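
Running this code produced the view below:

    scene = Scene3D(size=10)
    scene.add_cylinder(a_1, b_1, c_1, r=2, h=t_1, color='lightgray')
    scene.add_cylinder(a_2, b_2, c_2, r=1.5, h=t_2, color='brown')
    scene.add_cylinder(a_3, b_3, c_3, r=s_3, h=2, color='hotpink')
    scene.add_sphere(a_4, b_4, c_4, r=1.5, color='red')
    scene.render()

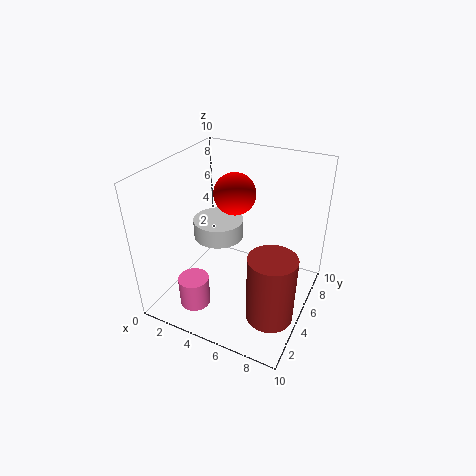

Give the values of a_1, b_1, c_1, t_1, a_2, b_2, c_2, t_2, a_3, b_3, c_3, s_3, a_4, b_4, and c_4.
a_1 = 2, b_1 = 7.5, c_1 = 3, t_1 = 1.5, a_2 = 8.5, b_2 = 2.5, c_2 = 1.5, t_2 = 4.5, a_3 = 3.5, b_3 = 1.5, c_3 = 1.5, s_3 = 1, a_4 = 4, b_4 = 6.5, c_4 = 7.5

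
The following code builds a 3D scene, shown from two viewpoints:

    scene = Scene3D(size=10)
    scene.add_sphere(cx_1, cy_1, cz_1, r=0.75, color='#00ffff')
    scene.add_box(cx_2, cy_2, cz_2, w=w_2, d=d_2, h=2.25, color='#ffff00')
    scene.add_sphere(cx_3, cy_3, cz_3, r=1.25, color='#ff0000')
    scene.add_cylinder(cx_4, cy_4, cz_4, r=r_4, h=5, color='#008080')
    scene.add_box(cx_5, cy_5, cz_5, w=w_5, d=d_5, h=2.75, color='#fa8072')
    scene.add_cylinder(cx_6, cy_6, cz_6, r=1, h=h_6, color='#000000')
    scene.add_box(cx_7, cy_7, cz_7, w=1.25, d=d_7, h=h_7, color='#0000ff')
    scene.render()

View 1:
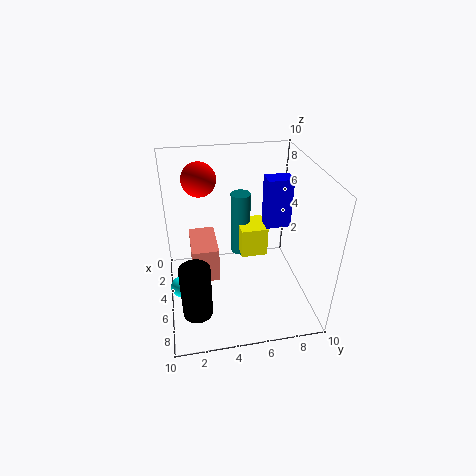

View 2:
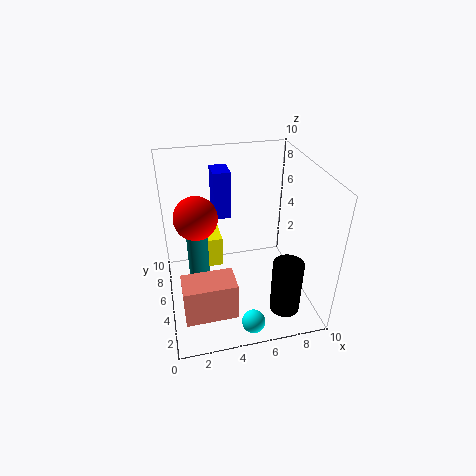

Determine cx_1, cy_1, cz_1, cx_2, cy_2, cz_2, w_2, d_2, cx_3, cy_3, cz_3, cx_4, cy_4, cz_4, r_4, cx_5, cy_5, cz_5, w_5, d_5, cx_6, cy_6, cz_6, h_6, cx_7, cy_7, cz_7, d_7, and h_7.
cx_1 = 5; cy_1 = 0.75; cz_1 = 1.25; cx_2 = 1.75; cy_2 = 5.5; cz_2 = 2.5; w_2 = 2.25; d_2 = 2; cx_3 = 2; cy_3 = 2.75; cz_3 = 8.25; cx_4 = 2.25; cy_4 = 5.75; cz_4 = 2; r_4 = 0.75; cx_5 = 0.75; cy_5 = 1.75; cz_5 = 0.75; w_5 = 3.5; d_5 = 2; cx_6 = 7.5; cy_6 = 1.75; cz_6 = 1; h_6 = 3.75; cx_7 = 3.75; cy_7 = 7; cz_7 = 5.5; d_7 = 1.75; h_7 = 3.5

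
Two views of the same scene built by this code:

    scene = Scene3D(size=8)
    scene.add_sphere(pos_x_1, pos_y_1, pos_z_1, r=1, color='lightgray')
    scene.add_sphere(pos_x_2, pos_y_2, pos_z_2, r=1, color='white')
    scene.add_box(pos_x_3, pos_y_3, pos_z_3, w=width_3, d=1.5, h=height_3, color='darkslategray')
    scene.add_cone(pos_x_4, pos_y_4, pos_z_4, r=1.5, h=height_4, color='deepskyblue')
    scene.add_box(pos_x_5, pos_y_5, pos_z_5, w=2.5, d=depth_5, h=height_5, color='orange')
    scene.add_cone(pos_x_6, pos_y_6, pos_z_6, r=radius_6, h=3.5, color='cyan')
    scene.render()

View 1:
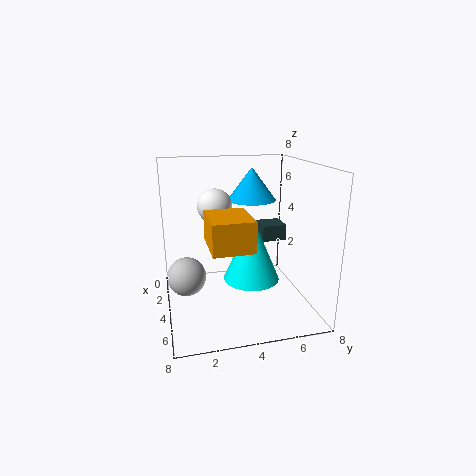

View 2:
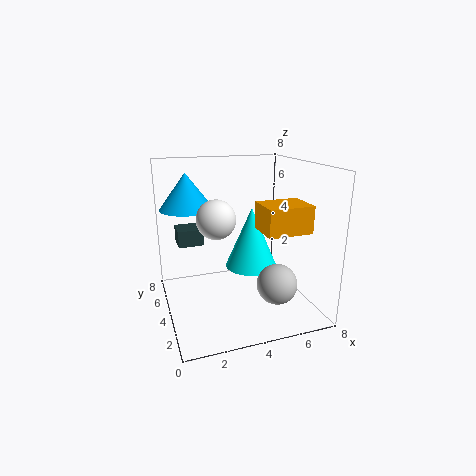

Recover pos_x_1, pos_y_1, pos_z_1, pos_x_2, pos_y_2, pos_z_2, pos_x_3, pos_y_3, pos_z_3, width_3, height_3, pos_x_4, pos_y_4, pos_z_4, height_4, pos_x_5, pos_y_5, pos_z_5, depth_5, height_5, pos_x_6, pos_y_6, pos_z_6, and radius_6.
pos_x_1 = 5; pos_y_1 = 1; pos_z_1 = 2.5; pos_x_2 = 2.5; pos_y_2 = 3; pos_z_2 = 5.5; pos_x_3 = 1; pos_y_3 = 6; pos_z_3 = 3; width_3 = 1.5; height_3 = 1; pos_x_4 = 1.5; pos_y_4 = 5.5; pos_z_4 = 5.5; height_4 = 2; pos_x_5 = 5; pos_y_5 = 2; pos_z_5 = 4.5; depth_5 = 2; height_5 = 1.5; pos_x_6 = 5; pos_y_6 = 4.5; pos_z_6 = 2; radius_6 = 1.5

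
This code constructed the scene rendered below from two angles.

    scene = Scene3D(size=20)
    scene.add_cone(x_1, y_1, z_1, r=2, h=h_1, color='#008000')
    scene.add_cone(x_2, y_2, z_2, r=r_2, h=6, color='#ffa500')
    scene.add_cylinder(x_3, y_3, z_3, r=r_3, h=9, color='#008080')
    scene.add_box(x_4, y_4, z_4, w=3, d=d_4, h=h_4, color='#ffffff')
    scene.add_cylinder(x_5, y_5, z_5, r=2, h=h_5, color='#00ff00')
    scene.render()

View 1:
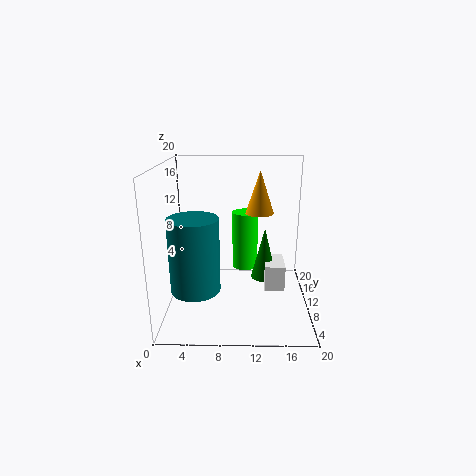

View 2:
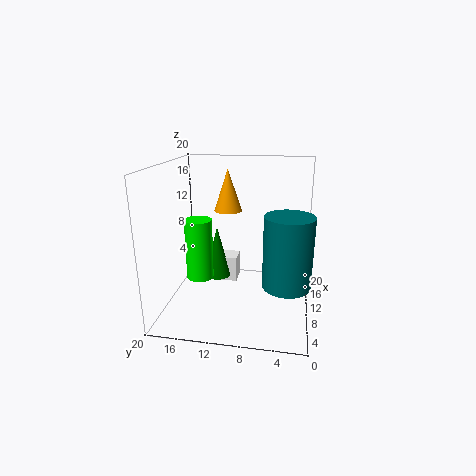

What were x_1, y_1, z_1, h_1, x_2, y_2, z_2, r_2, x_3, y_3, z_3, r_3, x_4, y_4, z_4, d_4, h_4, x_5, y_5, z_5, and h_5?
x_1 = 14, y_1 = 14, z_1 = 2, h_1 = 8, x_2 = 13, y_2 = 12, z_2 = 13, r_2 = 2, x_3 = 5, y_3 = 3, z_3 = 6, r_3 = 3, x_4 = 14, y_4 = 11, z_4 = 1, d_4 = 5, h_4 = 4, x_5 = 11, y_5 = 16, z_5 = 3, h_5 = 9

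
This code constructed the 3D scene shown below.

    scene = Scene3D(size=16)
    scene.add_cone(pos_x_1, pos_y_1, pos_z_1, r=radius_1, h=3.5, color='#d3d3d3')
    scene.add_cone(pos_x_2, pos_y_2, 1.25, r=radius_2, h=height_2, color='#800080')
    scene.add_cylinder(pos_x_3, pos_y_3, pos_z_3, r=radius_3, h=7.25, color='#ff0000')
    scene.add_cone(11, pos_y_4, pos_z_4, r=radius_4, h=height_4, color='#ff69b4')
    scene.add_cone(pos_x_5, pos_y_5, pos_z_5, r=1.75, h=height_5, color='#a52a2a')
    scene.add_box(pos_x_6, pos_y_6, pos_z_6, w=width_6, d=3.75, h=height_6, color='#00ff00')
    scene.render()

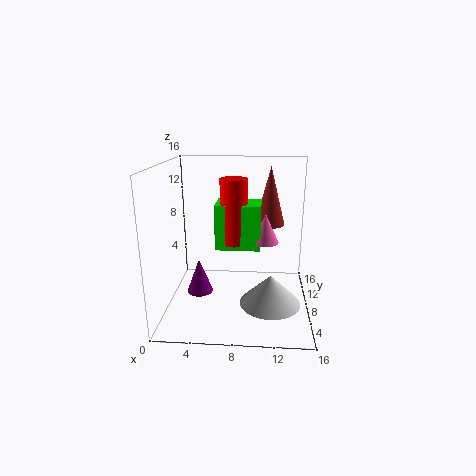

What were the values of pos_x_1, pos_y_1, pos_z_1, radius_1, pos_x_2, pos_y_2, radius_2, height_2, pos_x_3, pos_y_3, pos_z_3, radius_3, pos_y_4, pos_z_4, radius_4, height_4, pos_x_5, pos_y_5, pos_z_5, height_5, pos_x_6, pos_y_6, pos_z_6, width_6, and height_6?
pos_x_1 = 11.75
pos_y_1 = 7.5
pos_z_1 = 0.25
radius_1 = 3.5
pos_x_2 = 3.5
pos_y_2 = 8
radius_2 = 1.5
height_2 = 4
pos_x_3 = 7.5
pos_y_3 = 8.5
pos_z_3 = 7.25
radius_3 = 1.5
pos_y_4 = 8.25
pos_z_4 = 7.5
radius_4 = 1.5
height_4 = 3.25
pos_x_5 = 11.5
pos_y_5 = 11
pos_z_5 = 8.75
height_5 = 6.75
pos_x_6 = 5.5
pos_y_6 = 7.25
pos_z_6 = 6.75
width_6 = 5
height_6 = 5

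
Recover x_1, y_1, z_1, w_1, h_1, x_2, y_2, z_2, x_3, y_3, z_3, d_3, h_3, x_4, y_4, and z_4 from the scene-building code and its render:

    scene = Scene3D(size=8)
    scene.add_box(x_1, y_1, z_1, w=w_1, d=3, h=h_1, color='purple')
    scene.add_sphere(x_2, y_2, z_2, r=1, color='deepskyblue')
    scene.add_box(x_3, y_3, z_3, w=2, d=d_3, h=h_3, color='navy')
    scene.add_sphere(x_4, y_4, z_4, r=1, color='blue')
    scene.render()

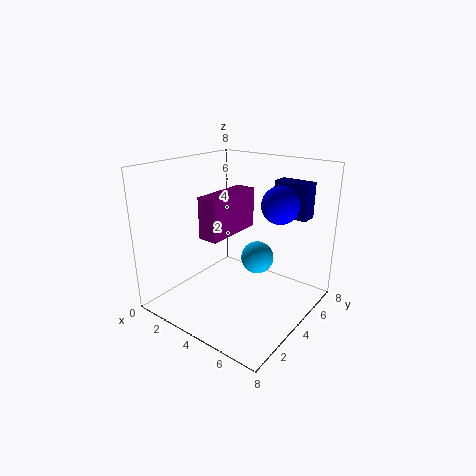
x_1 = 4; y_1 = 1; z_1 = 5; w_1 = 1; h_1 = 2; x_2 = 4; y_2 = 6; z_2 = 2; x_3 = 5; y_3 = 6; z_3 = 5; d_3 = 1; h_3 = 2; x_4 = 6; y_4 = 5; z_4 = 6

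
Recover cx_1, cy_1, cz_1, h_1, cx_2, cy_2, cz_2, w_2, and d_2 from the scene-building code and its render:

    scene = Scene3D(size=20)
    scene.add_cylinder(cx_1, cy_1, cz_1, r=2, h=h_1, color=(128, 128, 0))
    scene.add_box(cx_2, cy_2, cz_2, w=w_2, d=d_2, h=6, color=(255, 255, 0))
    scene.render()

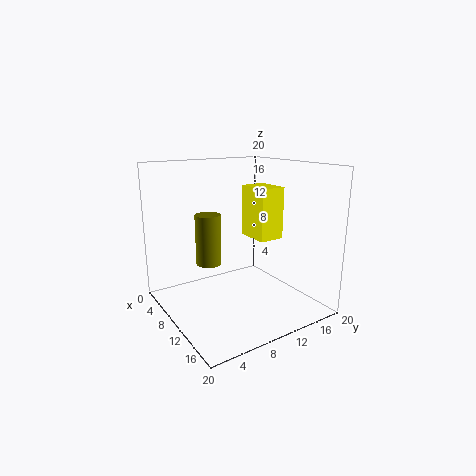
cx_1 = 3
cy_1 = 9
cz_1 = 4
h_1 = 8
cx_2 = 14
cy_2 = 8
cz_2 = 12
w_2 = 4
d_2 = 3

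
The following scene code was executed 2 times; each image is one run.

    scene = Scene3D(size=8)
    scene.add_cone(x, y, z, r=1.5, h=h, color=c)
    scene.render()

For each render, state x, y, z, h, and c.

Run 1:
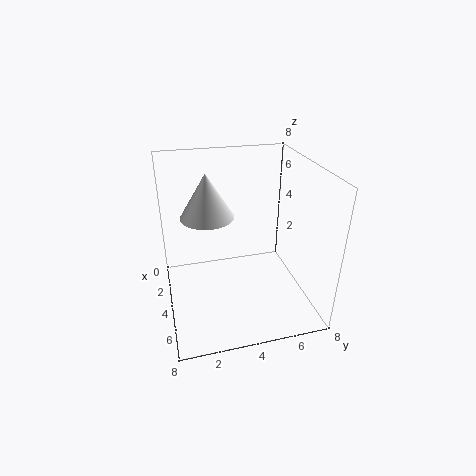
x = 3, y = 2.5, z = 5, h = 2.5, c = 'white'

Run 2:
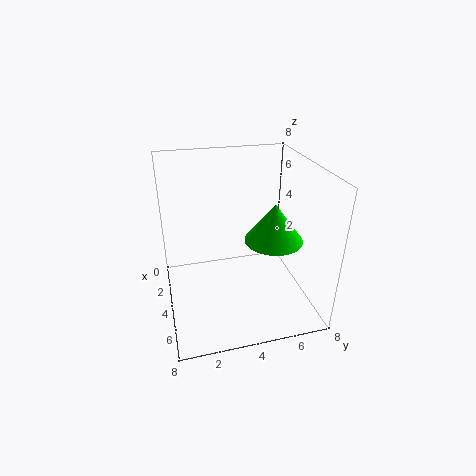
x = 5.5, y = 5.5, z = 4.5, h = 2, c = 'lime'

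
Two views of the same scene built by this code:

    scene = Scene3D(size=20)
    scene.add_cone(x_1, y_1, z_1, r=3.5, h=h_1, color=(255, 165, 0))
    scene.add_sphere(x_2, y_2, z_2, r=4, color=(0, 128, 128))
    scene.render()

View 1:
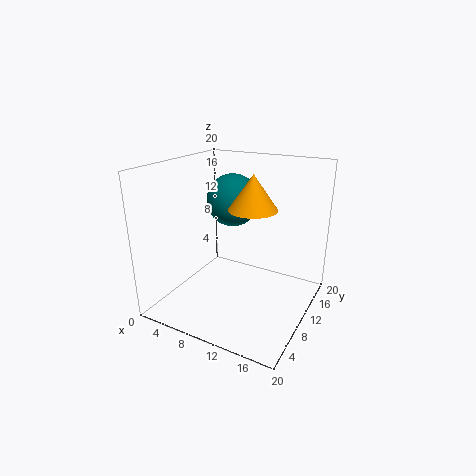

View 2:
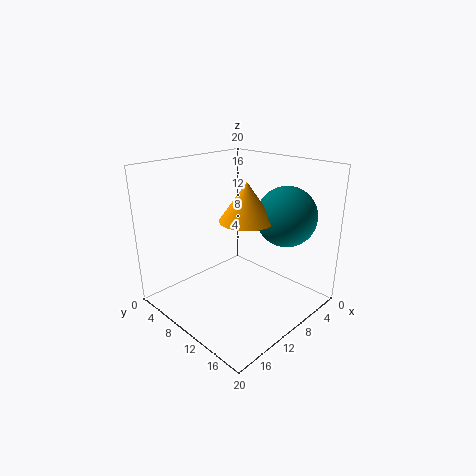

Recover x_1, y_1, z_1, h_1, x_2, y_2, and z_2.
x_1 = 11
y_1 = 12.5
z_1 = 13.5
h_1 = 5
x_2 = 6.25
y_2 = 15.25
z_2 = 13.5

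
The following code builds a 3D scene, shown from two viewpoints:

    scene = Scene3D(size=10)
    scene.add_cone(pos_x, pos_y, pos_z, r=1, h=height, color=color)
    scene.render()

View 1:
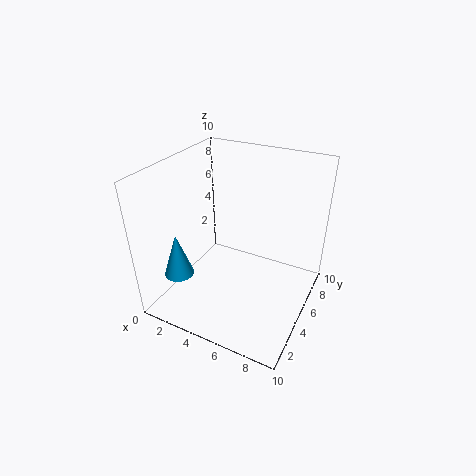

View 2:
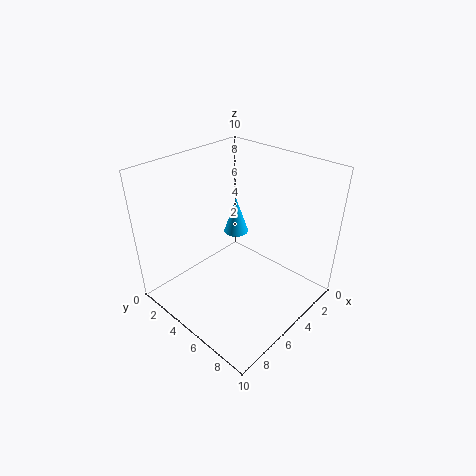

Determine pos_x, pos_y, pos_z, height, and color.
pos_x = 2, pos_y = 2, pos_z = 3, height = 3, color = 'deepskyblue'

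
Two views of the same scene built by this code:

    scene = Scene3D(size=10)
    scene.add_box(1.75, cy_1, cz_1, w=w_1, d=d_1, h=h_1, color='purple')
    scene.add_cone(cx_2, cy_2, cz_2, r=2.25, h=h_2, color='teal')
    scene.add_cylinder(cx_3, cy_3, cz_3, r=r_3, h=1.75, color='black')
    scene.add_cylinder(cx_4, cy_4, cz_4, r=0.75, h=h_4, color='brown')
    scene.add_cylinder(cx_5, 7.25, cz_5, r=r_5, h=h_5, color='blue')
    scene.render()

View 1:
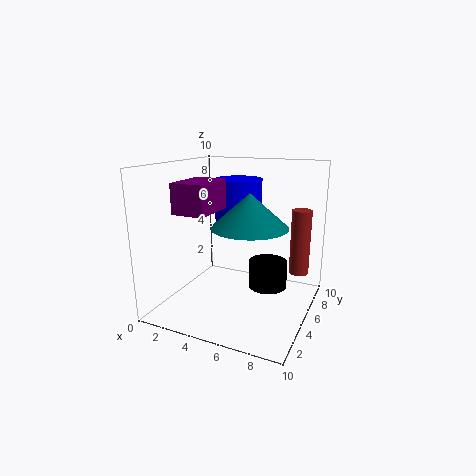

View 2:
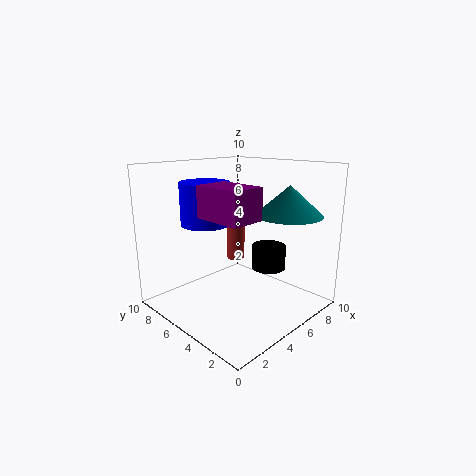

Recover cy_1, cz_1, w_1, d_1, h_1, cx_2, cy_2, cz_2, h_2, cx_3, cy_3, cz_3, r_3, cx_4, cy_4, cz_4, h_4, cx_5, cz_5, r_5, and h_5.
cy_1 = 2, cz_1 = 7, w_1 = 2.25, d_1 = 3.25, h_1 = 2, cx_2 = 7, cy_2 = 2.25, cz_2 = 6.75, h_2 = 2, cx_3 = 7.5, cy_3 = 4.25, cz_3 = 2.25, r_3 = 1.25, cx_4 = 8.5, cy_4 = 8.75, cz_4 = 1.5, h_4 = 5, cx_5 = 4, cz_5 = 5.75, r_5 = 1.75, h_5 = 3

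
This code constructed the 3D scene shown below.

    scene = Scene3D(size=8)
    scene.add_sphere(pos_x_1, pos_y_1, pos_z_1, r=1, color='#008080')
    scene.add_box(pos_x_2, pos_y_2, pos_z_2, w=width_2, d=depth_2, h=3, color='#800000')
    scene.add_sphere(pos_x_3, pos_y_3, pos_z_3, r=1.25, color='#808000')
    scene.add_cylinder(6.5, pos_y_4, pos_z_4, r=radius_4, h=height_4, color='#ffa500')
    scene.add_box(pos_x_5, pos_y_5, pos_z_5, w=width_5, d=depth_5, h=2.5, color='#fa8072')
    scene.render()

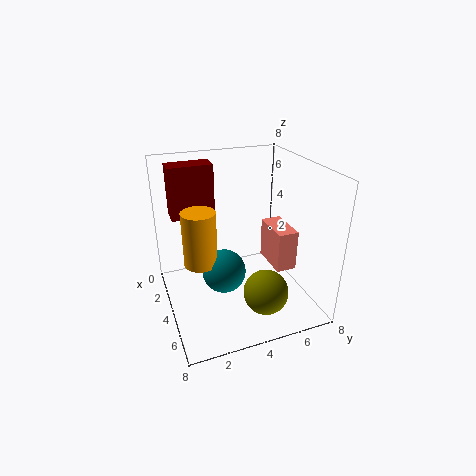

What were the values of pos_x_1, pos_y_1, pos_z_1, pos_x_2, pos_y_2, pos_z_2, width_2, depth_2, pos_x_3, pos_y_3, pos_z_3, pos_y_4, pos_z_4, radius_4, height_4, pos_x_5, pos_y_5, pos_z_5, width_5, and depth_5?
pos_x_1 = 6.75
pos_y_1 = 2.25
pos_z_1 = 4
pos_x_2 = 1
pos_y_2 = 0.75
pos_z_2 = 4.75
width_2 = 1.25
depth_2 = 2.5
pos_x_3 = 5.75
pos_y_3 = 5
pos_z_3 = 1.25
pos_y_4 = 1.25
pos_z_4 = 4.5
radius_4 = 0.75
height_4 = 2.5
pos_x_5 = 1.75
pos_y_5 = 6.5
pos_z_5 = 1.25
width_5 = 2.5
depth_5 = 1.25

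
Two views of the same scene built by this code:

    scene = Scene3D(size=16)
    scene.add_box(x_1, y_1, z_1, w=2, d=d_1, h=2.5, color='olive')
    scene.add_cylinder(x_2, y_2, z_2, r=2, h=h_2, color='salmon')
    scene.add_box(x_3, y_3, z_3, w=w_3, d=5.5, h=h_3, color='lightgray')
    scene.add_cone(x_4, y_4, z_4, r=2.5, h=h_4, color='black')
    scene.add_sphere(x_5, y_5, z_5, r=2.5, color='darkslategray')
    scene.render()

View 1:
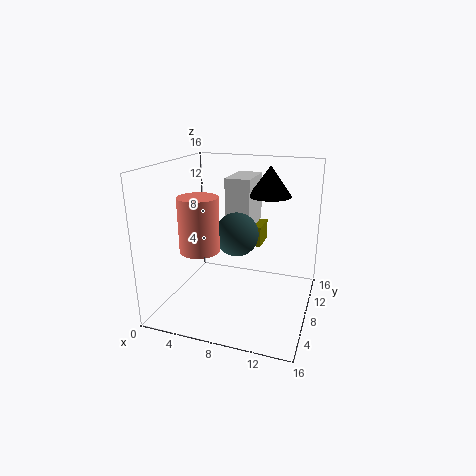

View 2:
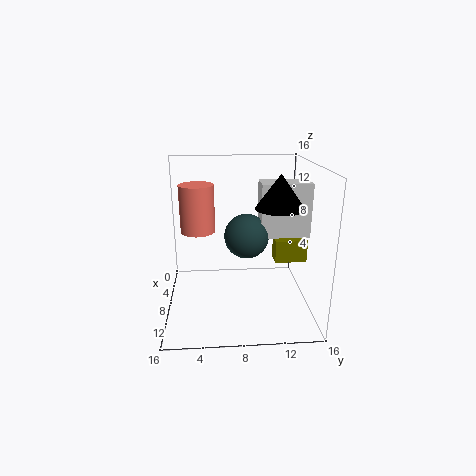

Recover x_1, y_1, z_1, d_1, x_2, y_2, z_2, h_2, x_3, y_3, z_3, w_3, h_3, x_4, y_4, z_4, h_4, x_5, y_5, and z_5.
x_1 = 7.5; y_1 = 12; z_1 = 5.5; d_1 = 3.5; x_2 = 5.5; y_2 = 3.5; z_2 = 8; h_2 = 5.5; x_3 = 5.5; y_3 = 10.5; z_3 = 8; w_3 = 3; h_3 = 6; x_4 = 10.5; y_4 = 12; z_4 = 12; h_4 = 3.5; x_5 = 7.5; y_5 = 9; z_5 = 8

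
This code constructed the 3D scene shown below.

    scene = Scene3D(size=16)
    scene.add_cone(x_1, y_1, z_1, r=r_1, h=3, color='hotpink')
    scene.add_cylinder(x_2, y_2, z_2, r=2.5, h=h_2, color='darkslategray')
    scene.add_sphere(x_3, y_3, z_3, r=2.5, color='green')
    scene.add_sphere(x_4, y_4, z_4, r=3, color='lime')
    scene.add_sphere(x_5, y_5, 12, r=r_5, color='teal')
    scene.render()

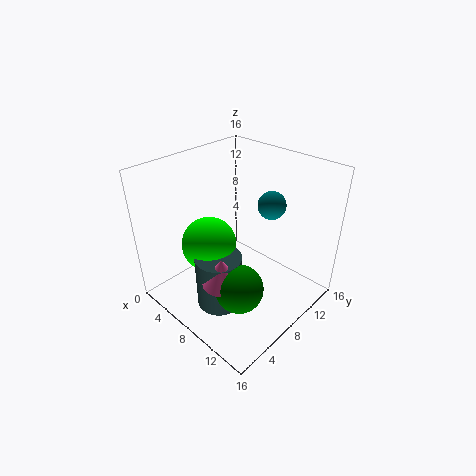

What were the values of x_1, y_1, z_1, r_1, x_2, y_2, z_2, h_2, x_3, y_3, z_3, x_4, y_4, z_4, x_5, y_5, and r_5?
x_1 = 10; y_1 = 3.5; z_1 = 5.5; r_1 = 2; x_2 = 8.5; y_2 = 4.5; z_2 = 1.5; h_2 = 6; x_3 = 11.5; y_3 = 4.5; z_3 = 5; x_4 = 6; y_4 = 5.5; z_4 = 7.5; x_5 = 10.5; y_5 = 10.5; r_5 = 1.5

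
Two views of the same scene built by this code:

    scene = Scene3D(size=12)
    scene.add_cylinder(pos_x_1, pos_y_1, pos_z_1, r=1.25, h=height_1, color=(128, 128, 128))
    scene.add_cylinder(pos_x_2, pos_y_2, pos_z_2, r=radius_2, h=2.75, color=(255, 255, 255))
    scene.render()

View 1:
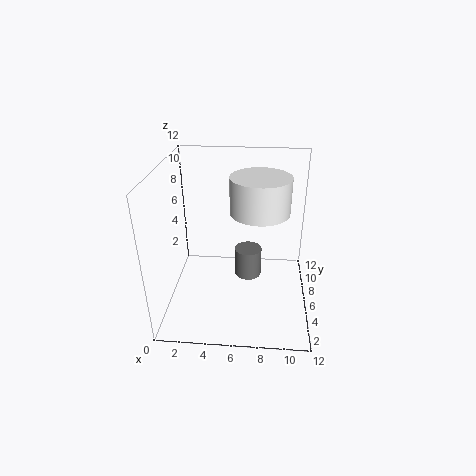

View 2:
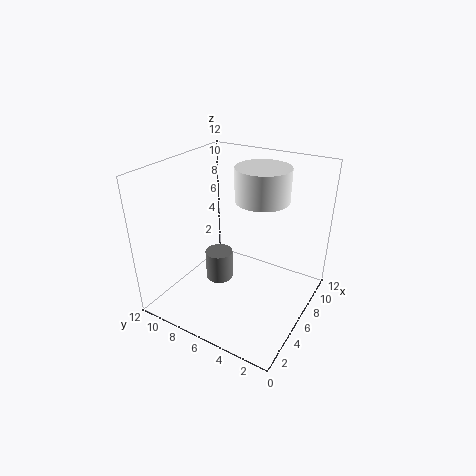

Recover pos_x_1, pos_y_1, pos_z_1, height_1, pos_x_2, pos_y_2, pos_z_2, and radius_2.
pos_x_1 = 6.75; pos_y_1 = 8.5; pos_z_1 = 0.75; height_1 = 2.75; pos_x_2 = 7.75; pos_y_2 = 4.75; pos_z_2 = 9; radius_2 = 2.25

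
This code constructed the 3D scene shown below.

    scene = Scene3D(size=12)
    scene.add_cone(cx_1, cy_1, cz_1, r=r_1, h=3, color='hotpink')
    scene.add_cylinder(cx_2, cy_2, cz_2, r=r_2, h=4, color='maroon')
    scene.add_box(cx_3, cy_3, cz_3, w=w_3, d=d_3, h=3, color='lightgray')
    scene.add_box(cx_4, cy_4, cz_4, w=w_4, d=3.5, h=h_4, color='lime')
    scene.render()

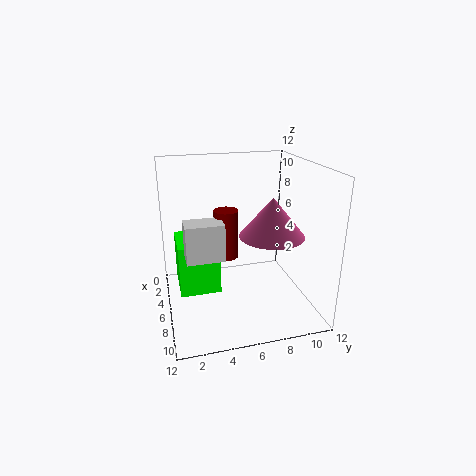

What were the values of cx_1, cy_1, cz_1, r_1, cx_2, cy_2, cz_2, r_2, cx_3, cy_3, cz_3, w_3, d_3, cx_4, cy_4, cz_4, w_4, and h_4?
cx_1 = 8.5, cy_1 = 8, cz_1 = 7, r_1 = 2.5, cx_2 = 6, cy_2 = 5, cz_2 = 4.5, r_2 = 1, cx_3 = 6, cy_3 = 1.5, cz_3 = 5, w_3 = 2, d_3 = 3, cx_4 = 2, cy_4 = 1, cz_4 = 1, w_4 = 4, h_4 = 4.5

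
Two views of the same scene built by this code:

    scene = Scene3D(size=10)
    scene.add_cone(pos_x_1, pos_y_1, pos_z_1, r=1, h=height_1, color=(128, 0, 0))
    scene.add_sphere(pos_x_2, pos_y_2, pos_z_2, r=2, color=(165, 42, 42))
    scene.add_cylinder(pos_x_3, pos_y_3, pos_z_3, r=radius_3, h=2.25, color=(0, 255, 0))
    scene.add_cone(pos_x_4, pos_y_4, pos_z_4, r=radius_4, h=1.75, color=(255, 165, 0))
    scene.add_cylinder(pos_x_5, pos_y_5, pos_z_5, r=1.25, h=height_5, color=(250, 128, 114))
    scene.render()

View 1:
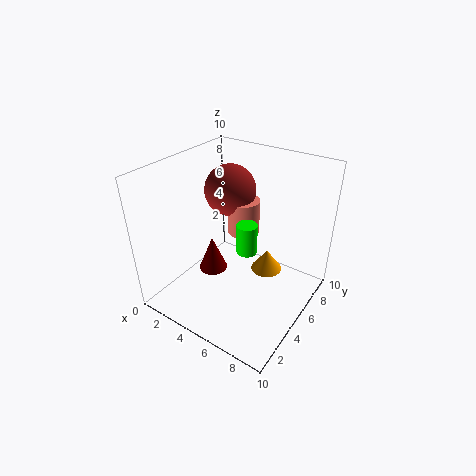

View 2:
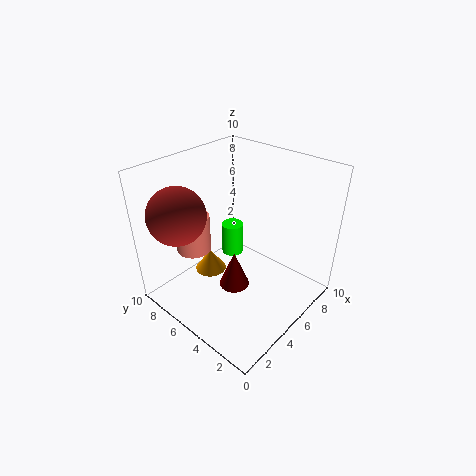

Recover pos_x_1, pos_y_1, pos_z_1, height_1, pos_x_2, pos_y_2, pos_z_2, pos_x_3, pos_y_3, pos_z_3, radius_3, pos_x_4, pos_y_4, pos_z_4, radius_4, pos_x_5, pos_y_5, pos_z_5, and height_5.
pos_x_1 = 3.5, pos_y_1 = 4, pos_z_1 = 2.5, height_1 = 2.5, pos_x_2 = 2.25, pos_y_2 = 8, pos_z_2 = 6.75, pos_x_3 = 5.25, pos_y_3 = 5.75, pos_z_3 = 3.5, radius_3 = 0.75, pos_x_4 = 5.5, pos_y_4 = 8.5, pos_z_4 = 0.25, radius_4 = 1.25, pos_x_5 = 3.5, pos_y_5 = 8, pos_z_5 = 3.5, height_5 = 2.75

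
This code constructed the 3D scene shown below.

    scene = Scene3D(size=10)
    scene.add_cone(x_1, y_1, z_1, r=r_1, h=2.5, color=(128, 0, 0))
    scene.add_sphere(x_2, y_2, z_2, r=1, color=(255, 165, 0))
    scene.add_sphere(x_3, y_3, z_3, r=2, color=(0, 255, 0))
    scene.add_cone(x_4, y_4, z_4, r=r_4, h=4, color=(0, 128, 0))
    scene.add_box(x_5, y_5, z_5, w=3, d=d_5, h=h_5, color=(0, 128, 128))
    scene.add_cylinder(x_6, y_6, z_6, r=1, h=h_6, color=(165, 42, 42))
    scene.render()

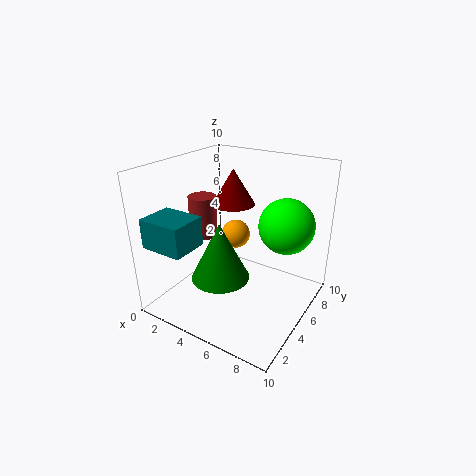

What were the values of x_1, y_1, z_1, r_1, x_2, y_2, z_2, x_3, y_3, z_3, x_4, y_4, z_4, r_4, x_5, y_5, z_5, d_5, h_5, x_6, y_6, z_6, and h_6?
x_1 = 4; y_1 = 6; z_1 = 7; r_1 = 1.5; x_2 = 4.5; y_2 = 5.5; z_2 = 5; x_3 = 7.5; y_3 = 7.5; z_3 = 5.5; x_4 = 4.5; y_4 = 3.5; z_4 = 2.5; r_4 = 2; x_5 = 0.5; y_5 = 0.5; z_5 = 5; d_5 = 2.5; h_5 = 2; x_6 = 2; y_6 = 5; z_6 = 4.5; h_6 = 3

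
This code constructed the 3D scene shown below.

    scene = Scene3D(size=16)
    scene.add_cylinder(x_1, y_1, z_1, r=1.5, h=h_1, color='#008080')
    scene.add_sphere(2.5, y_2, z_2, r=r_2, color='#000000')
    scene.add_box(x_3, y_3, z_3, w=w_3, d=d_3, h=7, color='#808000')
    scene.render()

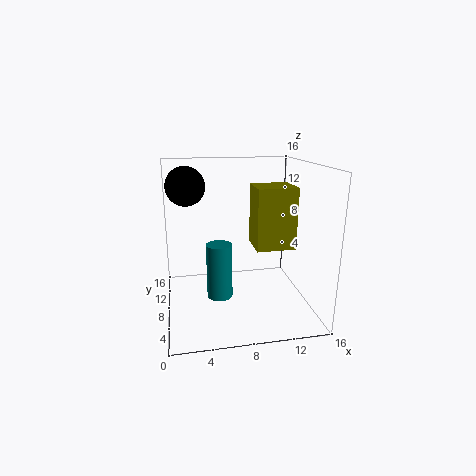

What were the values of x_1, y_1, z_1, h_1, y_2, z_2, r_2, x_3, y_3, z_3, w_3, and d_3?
x_1 = 6, y_1 = 9, z_1 = 0.5, h_1 = 6.5, y_2 = 7.5, z_2 = 14, r_2 = 2, x_3 = 10, y_3 = 7, z_3 = 6.5, w_3 = 4.5, d_3 = 4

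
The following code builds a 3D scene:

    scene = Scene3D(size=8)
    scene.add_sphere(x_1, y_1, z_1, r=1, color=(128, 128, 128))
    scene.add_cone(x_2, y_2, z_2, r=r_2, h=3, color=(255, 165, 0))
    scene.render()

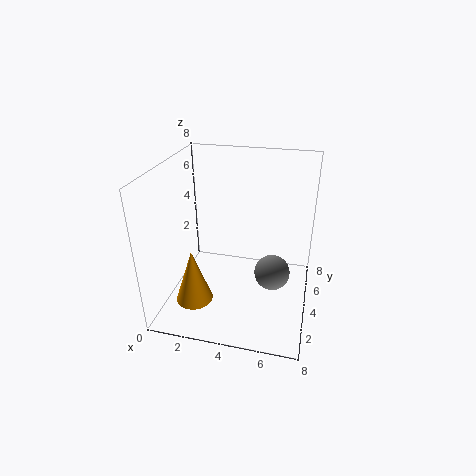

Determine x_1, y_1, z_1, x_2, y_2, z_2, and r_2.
x_1 = 6; y_1 = 4; z_1 = 2; x_2 = 2; y_2 = 2; z_2 = 1; r_2 = 1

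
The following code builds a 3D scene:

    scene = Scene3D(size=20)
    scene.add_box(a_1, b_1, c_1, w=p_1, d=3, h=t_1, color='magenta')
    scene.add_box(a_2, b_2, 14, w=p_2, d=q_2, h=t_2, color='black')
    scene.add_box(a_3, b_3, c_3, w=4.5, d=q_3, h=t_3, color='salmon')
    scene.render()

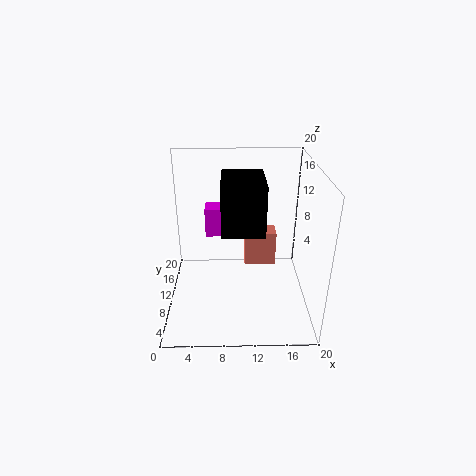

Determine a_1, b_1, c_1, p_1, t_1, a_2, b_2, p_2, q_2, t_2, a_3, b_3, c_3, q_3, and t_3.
a_1 = 5.5
b_1 = 10.5
c_1 = 10
p_1 = 2.5
t_1 = 4
a_2 = 8
b_2 = 2.5
p_2 = 5
q_2 = 6.5
t_2 = 6
a_3 = 11
b_3 = 11
c_3 = 5
q_3 = 3
t_3 = 5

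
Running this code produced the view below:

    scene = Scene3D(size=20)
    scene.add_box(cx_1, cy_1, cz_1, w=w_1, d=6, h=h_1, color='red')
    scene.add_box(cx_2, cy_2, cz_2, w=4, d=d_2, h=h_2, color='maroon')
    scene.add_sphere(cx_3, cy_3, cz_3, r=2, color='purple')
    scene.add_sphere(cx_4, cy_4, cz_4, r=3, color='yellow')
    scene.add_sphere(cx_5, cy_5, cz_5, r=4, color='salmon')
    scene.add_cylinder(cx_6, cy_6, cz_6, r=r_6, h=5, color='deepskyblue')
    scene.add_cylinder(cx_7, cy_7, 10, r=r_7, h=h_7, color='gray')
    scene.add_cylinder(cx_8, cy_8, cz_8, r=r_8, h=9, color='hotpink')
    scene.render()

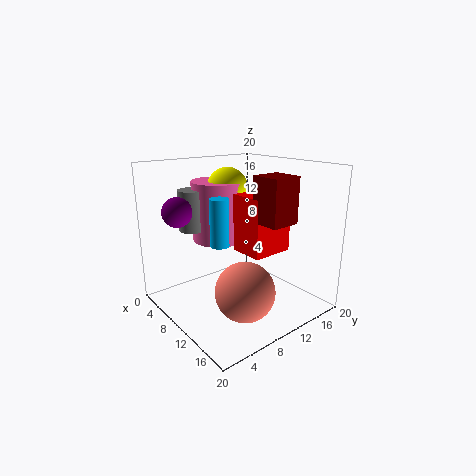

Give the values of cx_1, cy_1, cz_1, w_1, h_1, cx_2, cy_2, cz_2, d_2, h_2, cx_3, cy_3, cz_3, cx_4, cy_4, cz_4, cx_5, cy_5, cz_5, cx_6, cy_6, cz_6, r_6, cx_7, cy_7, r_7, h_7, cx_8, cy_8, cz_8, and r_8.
cx_1 = 9; cy_1 = 10; cz_1 = 8; w_1 = 5; h_1 = 8; cx_2 = 13; cy_2 = 10; cz_2 = 13; d_2 = 4; h_2 = 6; cx_3 = 6; cy_3 = 3; cz_3 = 14; cx_4 = 5; cy_4 = 12; cz_4 = 16; cx_5 = 14; cy_5 = 8; cz_5 = 4; cx_6 = 17; cy_6 = 2; cz_6 = 13; r_6 = 1; cx_7 = 3; cy_7 = 7; r_7 = 2; h_7 = 6; cx_8 = 4; cy_8 = 11; cz_8 = 8; r_8 = 4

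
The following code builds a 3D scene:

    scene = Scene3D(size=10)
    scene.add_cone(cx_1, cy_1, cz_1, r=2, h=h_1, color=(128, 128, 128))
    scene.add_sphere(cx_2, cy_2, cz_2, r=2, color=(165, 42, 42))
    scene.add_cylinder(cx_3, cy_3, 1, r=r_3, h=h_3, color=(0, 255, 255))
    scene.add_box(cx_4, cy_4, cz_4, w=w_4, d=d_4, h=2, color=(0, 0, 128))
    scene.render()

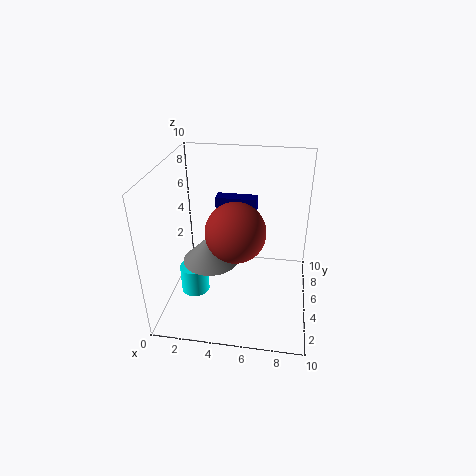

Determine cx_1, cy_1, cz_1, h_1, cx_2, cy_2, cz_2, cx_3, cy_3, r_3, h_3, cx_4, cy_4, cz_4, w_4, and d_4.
cx_1 = 3; cy_1 = 5; cz_1 = 3; h_1 = 2; cx_2 = 5; cy_2 = 4; cz_2 = 6; cx_3 = 2; cy_3 = 4; r_3 = 1; h_3 = 2; cx_4 = 3; cy_4 = 7; cz_4 = 5; w_4 = 3; d_4 = 1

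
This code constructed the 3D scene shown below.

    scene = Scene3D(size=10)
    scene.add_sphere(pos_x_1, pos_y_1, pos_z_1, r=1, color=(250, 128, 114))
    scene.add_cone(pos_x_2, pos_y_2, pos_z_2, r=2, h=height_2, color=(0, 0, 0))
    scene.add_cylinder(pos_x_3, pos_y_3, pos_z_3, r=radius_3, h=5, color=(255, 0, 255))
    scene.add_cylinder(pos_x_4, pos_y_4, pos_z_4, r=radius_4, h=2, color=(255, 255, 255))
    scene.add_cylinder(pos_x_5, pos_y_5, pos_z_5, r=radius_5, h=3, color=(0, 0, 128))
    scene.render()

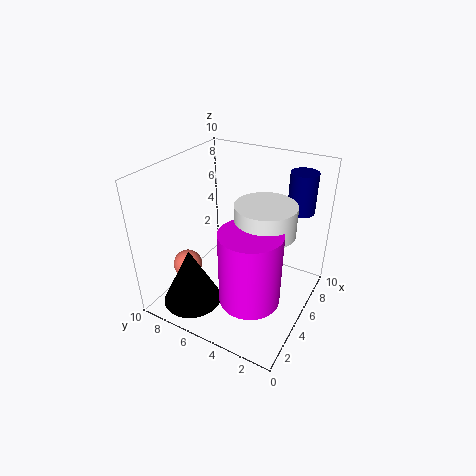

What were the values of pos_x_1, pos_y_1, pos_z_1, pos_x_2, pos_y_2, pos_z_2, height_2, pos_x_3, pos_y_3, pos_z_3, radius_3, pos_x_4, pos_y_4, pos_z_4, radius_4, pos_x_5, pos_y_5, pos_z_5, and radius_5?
pos_x_1 = 3, pos_y_1 = 8, pos_z_1 = 3, pos_x_2 = 2, pos_y_2 = 7, pos_z_2 = 1, height_2 = 4, pos_x_3 = 3, pos_y_3 = 3, pos_z_3 = 2, radius_3 = 2, pos_x_4 = 5, pos_y_4 = 3, pos_z_4 = 6, radius_4 = 2, pos_x_5 = 9, pos_y_5 = 2, pos_z_5 = 6, radius_5 = 1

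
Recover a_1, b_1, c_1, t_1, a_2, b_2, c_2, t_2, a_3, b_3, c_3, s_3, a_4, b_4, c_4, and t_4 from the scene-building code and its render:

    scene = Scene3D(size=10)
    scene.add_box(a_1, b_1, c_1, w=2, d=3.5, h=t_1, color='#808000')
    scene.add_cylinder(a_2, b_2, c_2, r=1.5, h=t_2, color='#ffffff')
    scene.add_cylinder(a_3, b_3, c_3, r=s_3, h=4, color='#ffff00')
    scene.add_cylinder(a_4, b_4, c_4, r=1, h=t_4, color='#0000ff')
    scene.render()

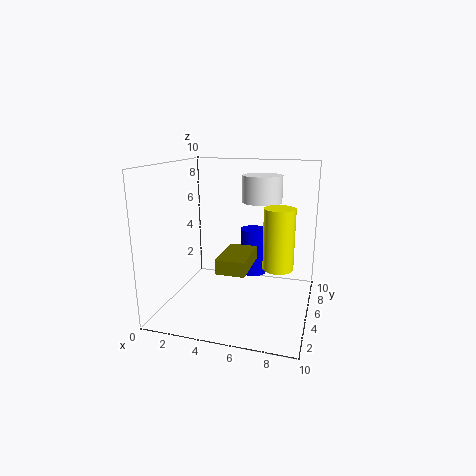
a_1 = 4, b_1 = 3, c_1 = 3, t_1 = 1, a_2 = 6, b_2 = 8, c_2 = 7, t_2 = 2, a_3 = 8, b_3 = 4, c_3 = 3.5, s_3 = 1, a_4 = 5.5, b_4 = 7.5, c_4 = 1.5, t_4 = 3.5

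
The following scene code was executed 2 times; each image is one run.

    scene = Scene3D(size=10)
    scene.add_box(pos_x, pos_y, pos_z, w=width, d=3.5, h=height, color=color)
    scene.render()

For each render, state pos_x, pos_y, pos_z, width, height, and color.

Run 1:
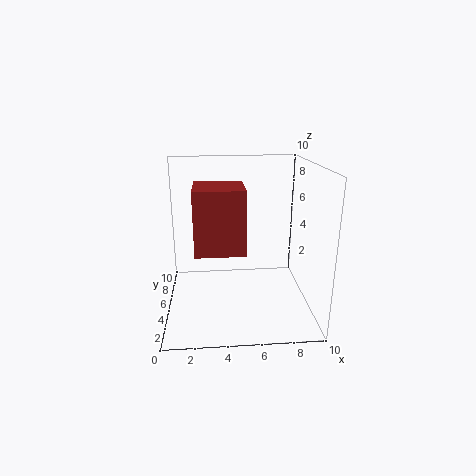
pos_x = 2
pos_y = 4
pos_z = 4
width = 3.5
height = 4.5
color = 'brown'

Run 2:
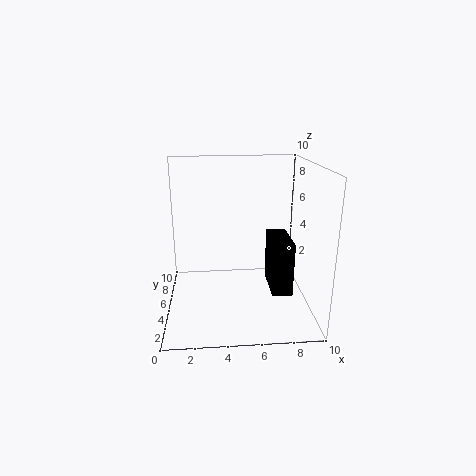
pos_x = 7.5
pos_y = 4.5
pos_z = 0.5
width = 1.5
height = 4
color = 'black'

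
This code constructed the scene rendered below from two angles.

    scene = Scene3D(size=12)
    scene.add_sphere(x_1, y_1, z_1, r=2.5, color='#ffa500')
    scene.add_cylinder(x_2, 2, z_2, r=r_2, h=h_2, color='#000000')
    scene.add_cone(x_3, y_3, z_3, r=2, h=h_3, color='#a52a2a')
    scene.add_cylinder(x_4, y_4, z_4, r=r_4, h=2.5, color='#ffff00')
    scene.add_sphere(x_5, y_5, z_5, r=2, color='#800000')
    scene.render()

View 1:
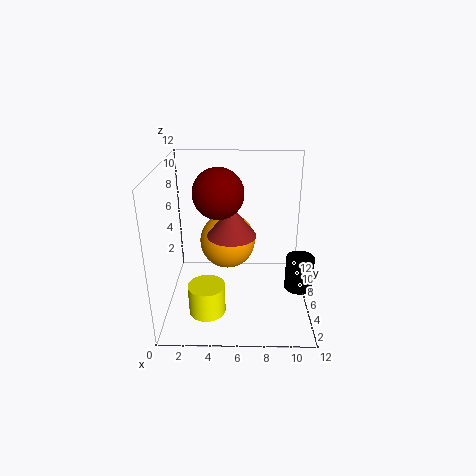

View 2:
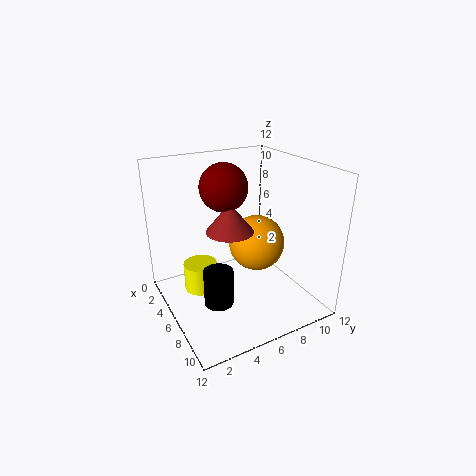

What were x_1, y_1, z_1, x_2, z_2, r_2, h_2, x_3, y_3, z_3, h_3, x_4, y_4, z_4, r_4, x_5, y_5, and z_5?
x_1 = 5, y_1 = 8.5, z_1 = 4.5, x_2 = 10.5, z_2 = 4, r_2 = 1, h_2 = 2.5, x_3 = 5.5, y_3 = 5.5, z_3 = 6.5, h_3 = 2.5, x_4 = 3.5, y_4 = 3.5, z_4 = 0.5, r_4 = 1.5, x_5 = 4.5, y_5 = 5.5, z_5 = 10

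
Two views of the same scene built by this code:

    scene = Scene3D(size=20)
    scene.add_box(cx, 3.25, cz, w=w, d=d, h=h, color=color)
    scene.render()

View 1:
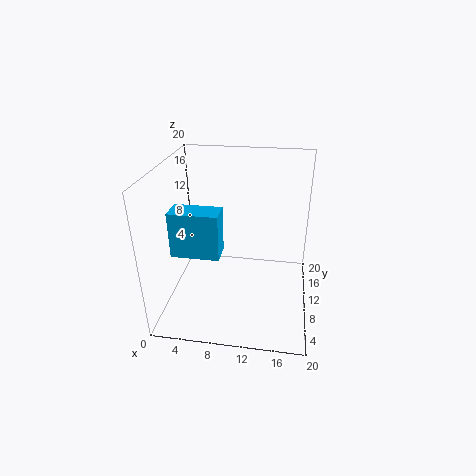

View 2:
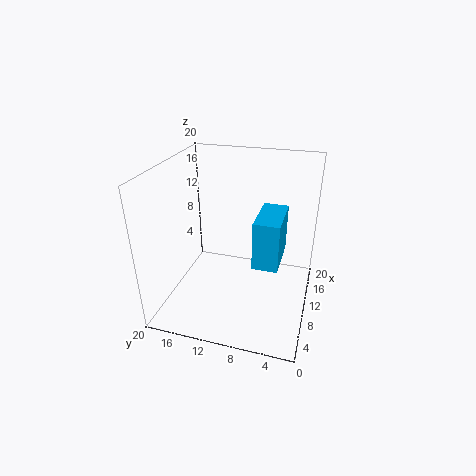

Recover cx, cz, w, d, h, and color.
cx = 2.75
cz = 10.5
w = 6
d = 3
h = 5.75
color = 'deepskyblue'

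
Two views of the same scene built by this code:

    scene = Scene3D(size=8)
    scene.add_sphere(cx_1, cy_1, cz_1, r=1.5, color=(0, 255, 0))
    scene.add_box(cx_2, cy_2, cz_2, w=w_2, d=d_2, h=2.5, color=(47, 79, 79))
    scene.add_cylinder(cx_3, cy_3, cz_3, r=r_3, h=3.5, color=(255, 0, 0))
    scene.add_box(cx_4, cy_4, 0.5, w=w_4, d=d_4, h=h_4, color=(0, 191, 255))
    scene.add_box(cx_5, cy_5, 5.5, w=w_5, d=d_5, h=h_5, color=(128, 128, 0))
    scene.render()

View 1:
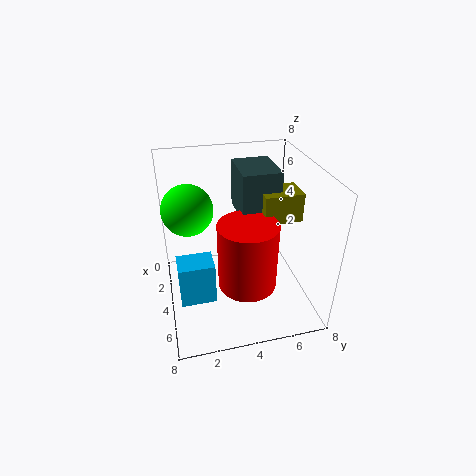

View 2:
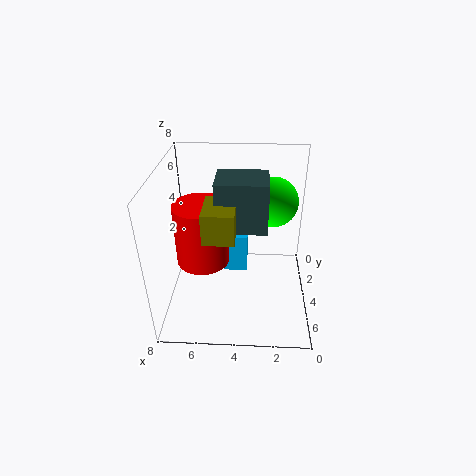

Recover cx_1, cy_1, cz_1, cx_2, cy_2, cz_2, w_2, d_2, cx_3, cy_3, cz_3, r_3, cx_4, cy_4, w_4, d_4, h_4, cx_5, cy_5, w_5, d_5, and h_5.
cx_1 = 2; cy_1 = 1.5; cz_1 = 5; cx_2 = 2.5; cy_2 = 4; cz_2 = 5.5; w_2 = 2.5; d_2 = 2; cx_3 = 6; cy_3 = 4; cz_3 = 2.5; r_3 = 1.5; cx_4 = 3.5; cy_4 = 0.5; w_4 = 1.5; d_4 = 2; h_4 = 2.5; cx_5 = 4; cy_5 = 5; w_5 = 1.5; d_5 = 2; h_5 = 1.5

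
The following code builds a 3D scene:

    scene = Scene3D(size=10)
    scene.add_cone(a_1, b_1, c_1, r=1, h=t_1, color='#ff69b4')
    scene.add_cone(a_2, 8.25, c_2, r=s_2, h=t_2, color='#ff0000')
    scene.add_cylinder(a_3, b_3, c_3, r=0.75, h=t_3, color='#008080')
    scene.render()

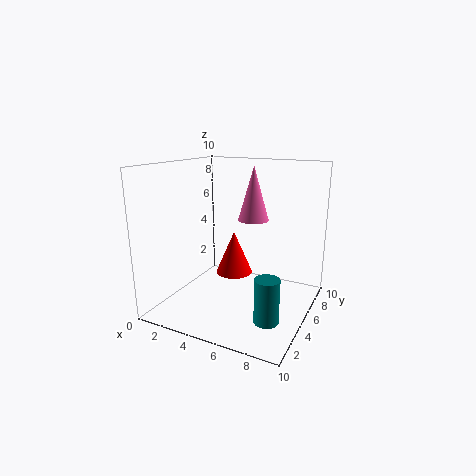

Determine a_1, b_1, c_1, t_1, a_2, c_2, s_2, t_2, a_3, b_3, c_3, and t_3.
a_1 = 6.25, b_1 = 4.75, c_1 = 6.5, t_1 = 3.5, a_2 = 3, c_2 = 0.75, s_2 = 1.5, t_2 = 3.5, a_3 = 8.5, b_3 = 1.75, c_3 = 1.25, t_3 = 2.75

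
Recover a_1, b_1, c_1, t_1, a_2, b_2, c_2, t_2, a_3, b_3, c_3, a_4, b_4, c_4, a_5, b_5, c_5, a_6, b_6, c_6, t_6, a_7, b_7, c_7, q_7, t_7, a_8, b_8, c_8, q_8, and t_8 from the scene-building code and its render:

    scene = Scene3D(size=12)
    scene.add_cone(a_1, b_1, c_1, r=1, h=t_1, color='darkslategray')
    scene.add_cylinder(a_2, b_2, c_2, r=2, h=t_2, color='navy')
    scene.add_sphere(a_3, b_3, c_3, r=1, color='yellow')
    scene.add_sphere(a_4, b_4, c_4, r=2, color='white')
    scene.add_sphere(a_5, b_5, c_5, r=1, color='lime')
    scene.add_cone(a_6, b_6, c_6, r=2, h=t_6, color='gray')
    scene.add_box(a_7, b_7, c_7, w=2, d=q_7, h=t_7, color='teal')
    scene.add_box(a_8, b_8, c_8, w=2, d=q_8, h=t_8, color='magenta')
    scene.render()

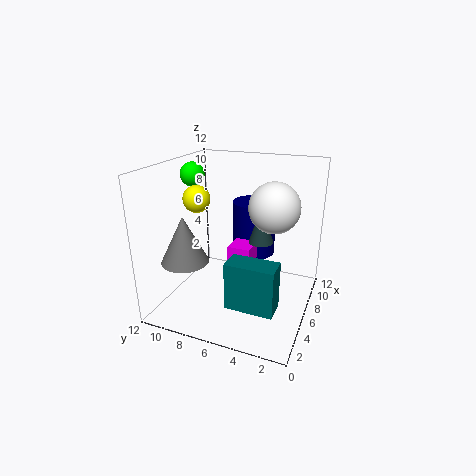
a_1 = 6; b_1 = 4; c_1 = 6; t_1 = 3; a_2 = 10; b_2 = 6; c_2 = 3; t_2 = 5; a_3 = 3; b_3 = 8; c_3 = 10; a_4 = 6; b_4 = 3; c_4 = 9; a_5 = 6; b_5 = 10; c_5 = 11; a_6 = 4; b_6 = 10; c_6 = 4; t_6 = 4; a_7 = 3; b_7 = 2; c_7 = 1; q_7 = 4; t_7 = 4; a_8 = 6; b_8 = 5; c_8 = 2; q_8 = 2; t_8 = 3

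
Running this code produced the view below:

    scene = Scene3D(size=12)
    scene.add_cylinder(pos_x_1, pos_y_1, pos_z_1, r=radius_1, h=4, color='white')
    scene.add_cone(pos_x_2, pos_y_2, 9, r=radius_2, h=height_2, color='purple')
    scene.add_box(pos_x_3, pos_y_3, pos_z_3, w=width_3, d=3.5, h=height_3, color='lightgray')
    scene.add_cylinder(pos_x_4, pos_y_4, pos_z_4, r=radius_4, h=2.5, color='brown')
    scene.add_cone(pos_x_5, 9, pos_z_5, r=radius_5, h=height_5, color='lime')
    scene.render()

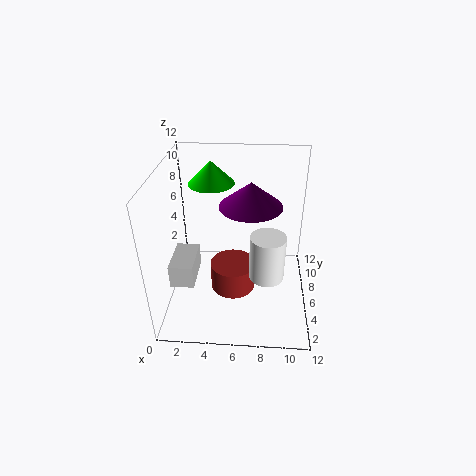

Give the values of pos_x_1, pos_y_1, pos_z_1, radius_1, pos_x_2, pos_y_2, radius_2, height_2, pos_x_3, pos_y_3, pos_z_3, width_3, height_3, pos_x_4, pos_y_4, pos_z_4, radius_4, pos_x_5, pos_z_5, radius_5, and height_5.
pos_x_1 = 8.5
pos_y_1 = 5.5
pos_z_1 = 2.5
radius_1 = 1.5
pos_x_2 = 7
pos_y_2 = 6
radius_2 = 2.5
height_2 = 2
pos_x_3 = 0.5
pos_y_3 = 3.5
pos_z_3 = 2.5
width_3 = 2
height_3 = 2
pos_x_4 = 5.5
pos_y_4 = 6.5
pos_z_4 = 0.5
radius_4 = 2
pos_x_5 = 3.5
pos_z_5 = 9.5
radius_5 = 2
height_5 = 2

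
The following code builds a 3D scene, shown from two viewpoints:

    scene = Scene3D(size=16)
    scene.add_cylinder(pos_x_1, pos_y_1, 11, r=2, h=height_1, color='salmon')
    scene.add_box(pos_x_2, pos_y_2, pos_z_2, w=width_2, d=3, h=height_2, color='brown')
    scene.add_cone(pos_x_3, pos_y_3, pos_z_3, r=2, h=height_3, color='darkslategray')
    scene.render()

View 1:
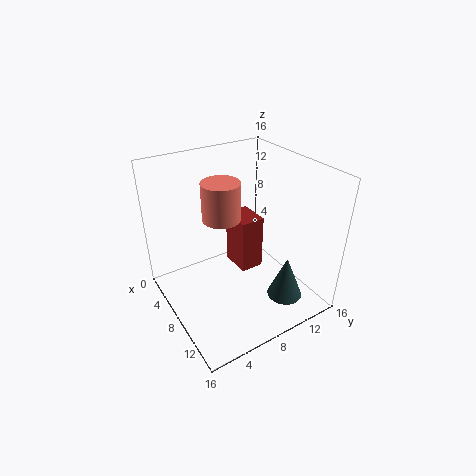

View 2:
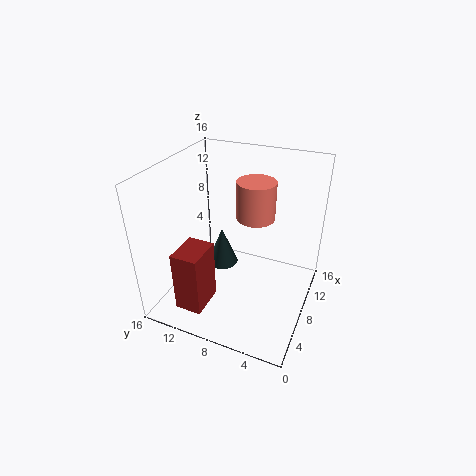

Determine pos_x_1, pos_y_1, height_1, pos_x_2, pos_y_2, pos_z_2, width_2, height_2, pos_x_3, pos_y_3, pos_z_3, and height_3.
pos_x_1 = 8
pos_y_1 = 6
height_1 = 4
pos_x_2 = 2
pos_y_2 = 10
pos_z_2 = 1
width_2 = 4
height_2 = 7
pos_x_3 = 12
pos_y_3 = 12
pos_z_3 = 1
height_3 = 5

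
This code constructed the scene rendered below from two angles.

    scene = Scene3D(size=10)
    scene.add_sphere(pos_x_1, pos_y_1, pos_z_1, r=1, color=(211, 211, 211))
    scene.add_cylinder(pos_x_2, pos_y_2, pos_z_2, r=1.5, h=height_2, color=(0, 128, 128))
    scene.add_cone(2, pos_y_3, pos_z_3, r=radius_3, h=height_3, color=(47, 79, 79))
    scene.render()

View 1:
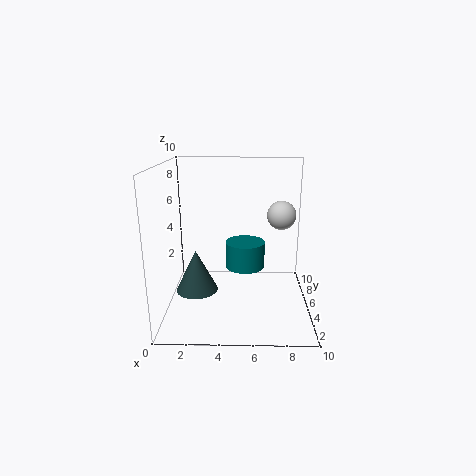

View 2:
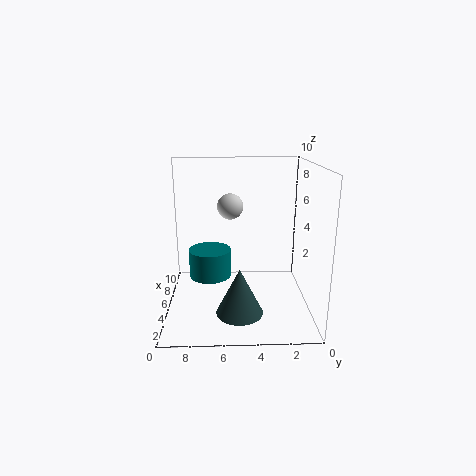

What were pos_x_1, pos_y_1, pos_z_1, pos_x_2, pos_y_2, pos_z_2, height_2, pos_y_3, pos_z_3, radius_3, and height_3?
pos_x_1 = 8; pos_y_1 = 5.5; pos_z_1 = 6.5; pos_x_2 = 5.5; pos_y_2 = 7; pos_z_2 = 2; height_2 = 2; pos_y_3 = 5; pos_z_3 = 1; radius_3 = 1.5; height_3 = 3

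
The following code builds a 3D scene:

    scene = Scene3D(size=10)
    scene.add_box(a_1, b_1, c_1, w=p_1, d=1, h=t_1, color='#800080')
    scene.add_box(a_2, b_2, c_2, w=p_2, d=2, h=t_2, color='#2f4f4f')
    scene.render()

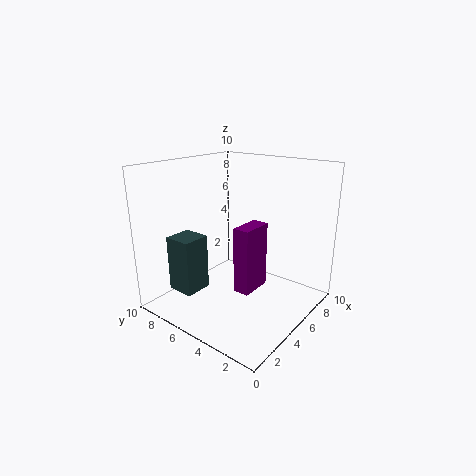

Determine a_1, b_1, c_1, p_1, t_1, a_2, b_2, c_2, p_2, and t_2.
a_1 = 2, b_1 = 2, c_1 = 3, p_1 = 2, t_1 = 4, a_2 = 2, b_2 = 7, c_2 = 1, p_2 = 2, t_2 = 4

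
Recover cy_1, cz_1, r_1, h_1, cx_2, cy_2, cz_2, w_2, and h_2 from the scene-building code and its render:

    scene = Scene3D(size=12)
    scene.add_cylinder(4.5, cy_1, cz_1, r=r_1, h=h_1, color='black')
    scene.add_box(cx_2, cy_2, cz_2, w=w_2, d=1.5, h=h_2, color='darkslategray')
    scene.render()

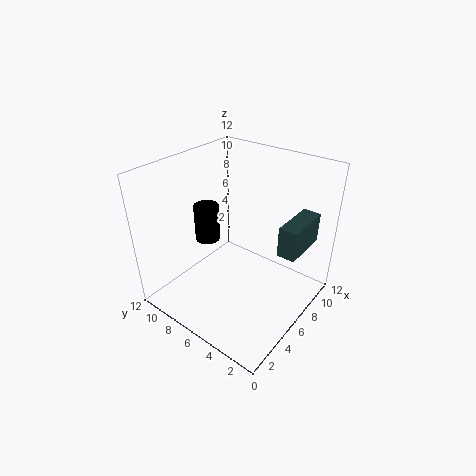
cy_1 = 8
cz_1 = 6
r_1 = 1
h_1 = 3
cx_2 = 6.5
cy_2 = 1
cz_2 = 5.5
w_2 = 4
h_2 = 2.5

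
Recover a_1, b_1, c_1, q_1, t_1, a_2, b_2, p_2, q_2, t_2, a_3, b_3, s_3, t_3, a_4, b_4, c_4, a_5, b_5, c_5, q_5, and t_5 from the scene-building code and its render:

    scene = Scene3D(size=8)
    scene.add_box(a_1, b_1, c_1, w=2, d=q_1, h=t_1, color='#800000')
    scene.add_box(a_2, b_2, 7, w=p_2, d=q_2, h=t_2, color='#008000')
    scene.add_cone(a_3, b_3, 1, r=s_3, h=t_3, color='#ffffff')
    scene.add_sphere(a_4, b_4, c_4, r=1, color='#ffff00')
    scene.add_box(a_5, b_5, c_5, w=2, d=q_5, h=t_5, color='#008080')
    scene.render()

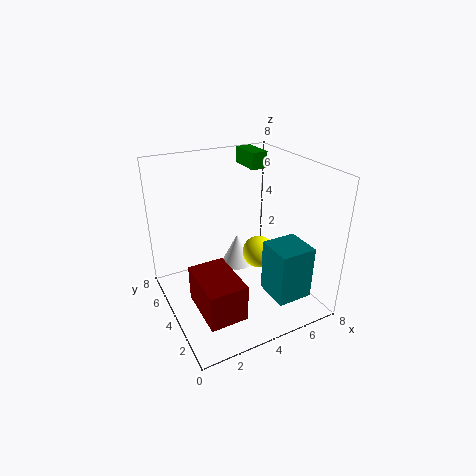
a_1 = 1; b_1 = 1; c_1 = 1; q_1 = 3; t_1 = 2; a_2 = 6; b_2 = 6; p_2 = 1; q_2 = 2; t_2 = 1; a_3 = 5; b_3 = 6; s_3 = 1; t_3 = 2; a_4 = 6; b_4 = 5; c_4 = 2; a_5 = 5; b_5 = 1; c_5 = 1; q_5 = 2; t_5 = 3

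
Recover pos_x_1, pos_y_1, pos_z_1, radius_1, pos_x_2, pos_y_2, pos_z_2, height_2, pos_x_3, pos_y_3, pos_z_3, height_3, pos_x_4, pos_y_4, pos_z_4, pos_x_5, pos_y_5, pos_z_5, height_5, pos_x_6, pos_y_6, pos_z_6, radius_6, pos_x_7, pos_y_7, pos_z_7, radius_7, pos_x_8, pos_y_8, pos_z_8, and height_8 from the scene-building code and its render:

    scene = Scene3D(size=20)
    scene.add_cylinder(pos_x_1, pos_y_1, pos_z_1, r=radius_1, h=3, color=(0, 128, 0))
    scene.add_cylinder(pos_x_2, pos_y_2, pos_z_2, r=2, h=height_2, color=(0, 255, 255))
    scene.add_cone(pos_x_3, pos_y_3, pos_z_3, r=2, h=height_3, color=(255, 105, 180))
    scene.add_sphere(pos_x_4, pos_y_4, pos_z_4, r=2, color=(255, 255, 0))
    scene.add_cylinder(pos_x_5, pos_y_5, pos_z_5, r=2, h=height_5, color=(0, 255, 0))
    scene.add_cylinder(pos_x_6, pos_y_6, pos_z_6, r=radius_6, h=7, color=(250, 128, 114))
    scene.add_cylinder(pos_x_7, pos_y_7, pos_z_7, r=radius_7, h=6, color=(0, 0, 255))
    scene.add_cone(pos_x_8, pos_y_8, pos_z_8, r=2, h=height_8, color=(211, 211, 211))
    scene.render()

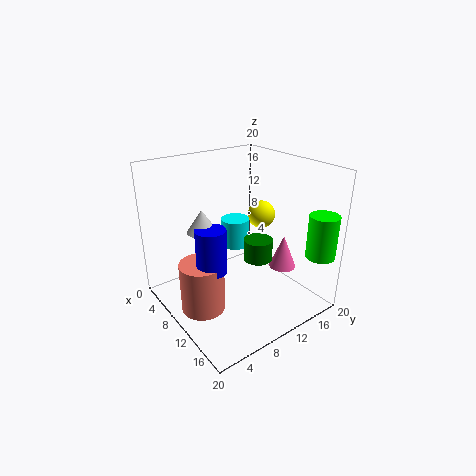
pos_x_1 = 12; pos_y_1 = 12; pos_z_1 = 7; radius_1 = 2; pos_x_2 = 8; pos_y_2 = 11; pos_z_2 = 8; height_2 = 4; pos_x_3 = 12; pos_y_3 = 17; pos_z_3 = 4; height_3 = 5; pos_x_4 = 9; pos_y_4 = 15; pos_z_4 = 12; pos_x_5 = 18; pos_y_5 = 18; pos_z_5 = 8; height_5 = 6; pos_x_6 = 10; pos_y_6 = 4; pos_z_6 = 1; radius_6 = 3; pos_x_7 = 11; pos_y_7 = 5; pos_z_7 = 7; radius_7 = 2; pos_x_8 = 9; pos_y_8 = 5; pos_z_8 = 12; height_8 = 3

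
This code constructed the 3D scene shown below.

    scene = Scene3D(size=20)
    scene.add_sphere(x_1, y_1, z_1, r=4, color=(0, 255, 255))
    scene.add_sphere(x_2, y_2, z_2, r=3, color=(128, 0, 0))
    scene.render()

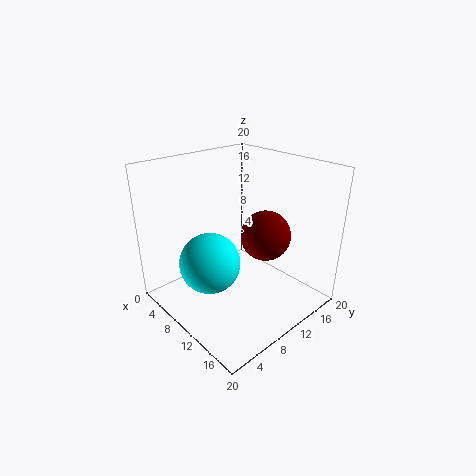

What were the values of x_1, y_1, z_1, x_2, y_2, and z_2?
x_1 = 10, y_1 = 5, z_1 = 8, x_2 = 16, y_2 = 9, z_2 = 13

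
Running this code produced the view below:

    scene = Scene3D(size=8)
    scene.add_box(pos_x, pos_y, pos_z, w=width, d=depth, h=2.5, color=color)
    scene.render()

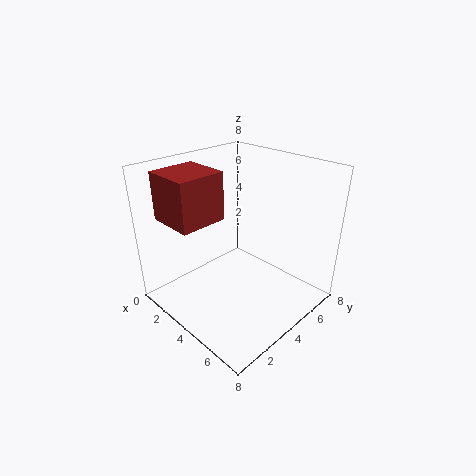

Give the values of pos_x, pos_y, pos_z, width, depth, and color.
pos_x = 1.5, pos_y = 0.5, pos_z = 5.5, width = 2.5, depth = 2.5, color = 'brown'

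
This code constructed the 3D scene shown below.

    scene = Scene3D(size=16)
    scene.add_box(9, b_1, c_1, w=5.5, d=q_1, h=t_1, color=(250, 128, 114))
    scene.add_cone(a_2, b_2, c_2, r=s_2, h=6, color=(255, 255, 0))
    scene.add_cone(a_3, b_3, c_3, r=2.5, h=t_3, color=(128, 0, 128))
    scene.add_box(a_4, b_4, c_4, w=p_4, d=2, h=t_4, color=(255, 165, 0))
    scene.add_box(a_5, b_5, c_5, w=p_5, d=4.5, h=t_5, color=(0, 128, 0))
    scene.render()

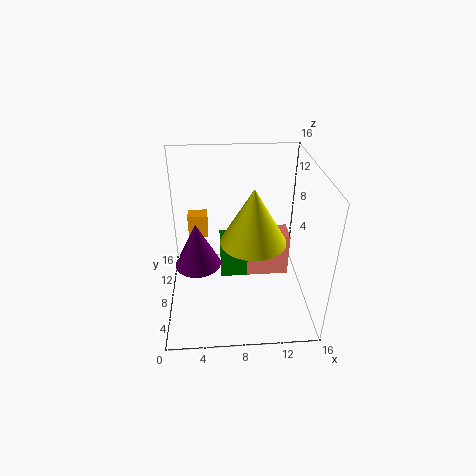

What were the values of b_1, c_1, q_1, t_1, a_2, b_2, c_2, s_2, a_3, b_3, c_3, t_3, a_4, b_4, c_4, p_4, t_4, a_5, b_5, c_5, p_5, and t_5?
b_1 = 10
c_1 = 1
q_1 = 3
t_1 = 5.5
a_2 = 9.5
b_2 = 6.5
c_2 = 8.5
s_2 = 3.5
a_3 = 3.5
b_3 = 7
c_3 = 5.5
t_3 = 5
a_4 = 2
b_4 = 14
c_4 = 4.5
p_4 = 2.5
t_4 = 3
a_5 = 6
b_5 = 7
c_5 = 3.5
p_5 = 3
t_5 = 3.5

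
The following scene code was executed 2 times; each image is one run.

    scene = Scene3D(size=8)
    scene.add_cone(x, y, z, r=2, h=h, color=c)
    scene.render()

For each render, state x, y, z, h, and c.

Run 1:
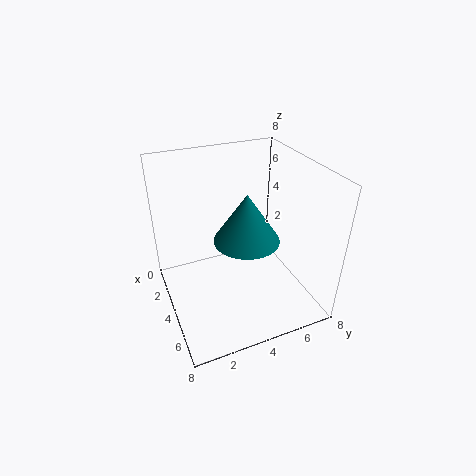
x = 3, y = 5, z = 3, h = 3, c = 'teal'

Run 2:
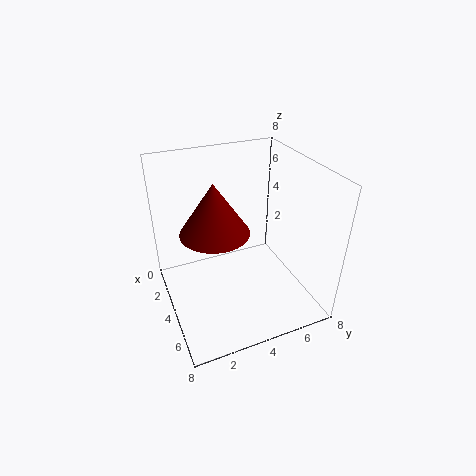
x = 3, y = 3, z = 4, h = 3, c = 'maroon'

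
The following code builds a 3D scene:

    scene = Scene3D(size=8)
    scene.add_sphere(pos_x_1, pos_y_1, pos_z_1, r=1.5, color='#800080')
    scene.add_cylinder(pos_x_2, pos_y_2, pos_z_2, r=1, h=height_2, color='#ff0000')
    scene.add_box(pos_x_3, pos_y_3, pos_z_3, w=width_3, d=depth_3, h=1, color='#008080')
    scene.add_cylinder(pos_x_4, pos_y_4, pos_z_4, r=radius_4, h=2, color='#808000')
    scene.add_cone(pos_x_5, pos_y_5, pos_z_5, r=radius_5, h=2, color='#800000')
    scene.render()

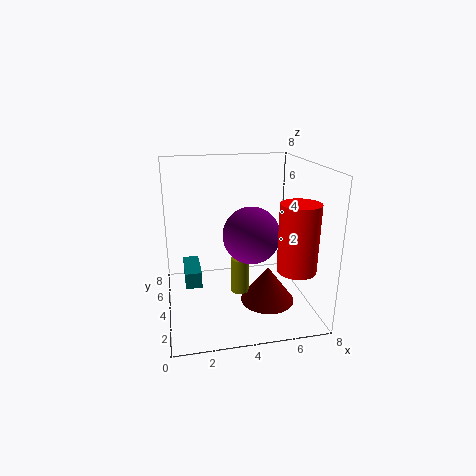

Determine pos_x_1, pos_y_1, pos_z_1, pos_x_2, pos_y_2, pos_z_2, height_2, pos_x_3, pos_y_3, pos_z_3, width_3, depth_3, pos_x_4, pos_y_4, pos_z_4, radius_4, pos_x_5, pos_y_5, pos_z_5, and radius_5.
pos_x_1 = 4.5; pos_y_1 = 3; pos_z_1 = 4.5; pos_x_2 = 6.5; pos_y_2 = 1.5; pos_z_2 = 3; height_2 = 3.5; pos_x_3 = 1; pos_y_3 = 5; pos_z_3 = 0.5; width_3 = 1; depth_3 = 2.5; pos_x_4 = 4; pos_y_4 = 3.5; pos_z_4 = 1; radius_4 = 0.5; pos_x_5 = 5.5; pos_y_5 = 3; pos_z_5 = 0.5; radius_5 = 1.5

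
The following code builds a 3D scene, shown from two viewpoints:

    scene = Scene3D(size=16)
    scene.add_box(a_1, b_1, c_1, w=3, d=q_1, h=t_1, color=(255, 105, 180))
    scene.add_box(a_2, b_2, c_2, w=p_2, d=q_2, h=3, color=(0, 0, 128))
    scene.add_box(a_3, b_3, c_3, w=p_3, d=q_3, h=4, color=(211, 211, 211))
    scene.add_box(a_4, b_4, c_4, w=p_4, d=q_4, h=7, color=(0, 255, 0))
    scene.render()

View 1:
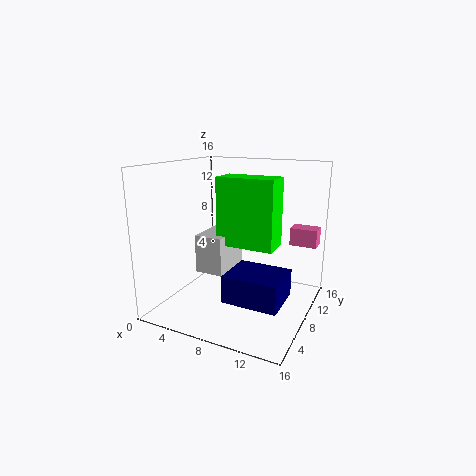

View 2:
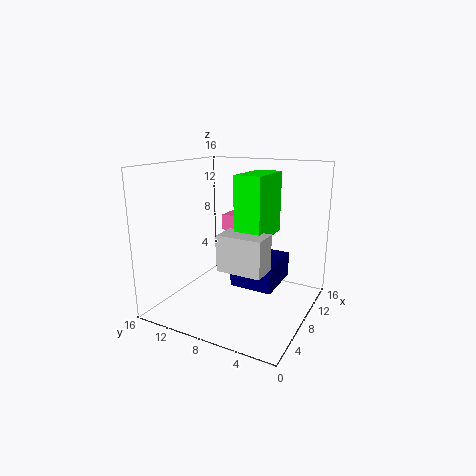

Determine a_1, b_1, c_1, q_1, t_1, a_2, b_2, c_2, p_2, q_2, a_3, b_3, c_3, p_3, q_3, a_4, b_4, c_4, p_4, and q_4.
a_1 = 13, b_1 = 11, c_1 = 7, q_1 = 2, t_1 = 2, a_2 = 8, b_2 = 4, c_2 = 2, p_2 = 6, q_2 = 5, a_3 = 5, b_3 = 4, c_3 = 5, p_3 = 3, q_3 = 5, a_4 = 7, b_4 = 5, c_4 = 8, p_4 = 6, q_4 = 3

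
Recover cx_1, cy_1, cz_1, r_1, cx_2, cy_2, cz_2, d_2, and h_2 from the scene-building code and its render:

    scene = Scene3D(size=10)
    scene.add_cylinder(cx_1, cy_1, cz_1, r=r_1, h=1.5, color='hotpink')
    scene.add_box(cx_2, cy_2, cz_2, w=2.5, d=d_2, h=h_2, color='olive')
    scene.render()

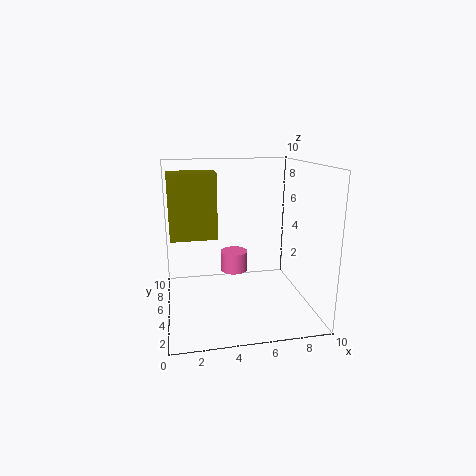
cx_1 = 5, cy_1 = 6.5, cz_1 = 2, r_1 = 1, cx_2 = 0.5, cy_2 = 0.5, cz_2 = 6.5, d_2 = 1.5, h_2 = 3.5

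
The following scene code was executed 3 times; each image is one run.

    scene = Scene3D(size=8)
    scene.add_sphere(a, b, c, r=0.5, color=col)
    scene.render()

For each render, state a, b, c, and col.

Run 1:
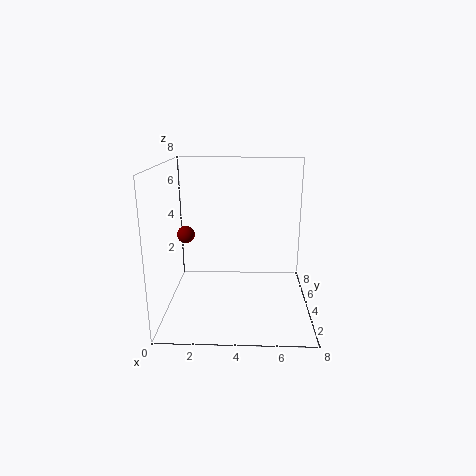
a = 1
b = 4.5
c = 4
col = 'maroon'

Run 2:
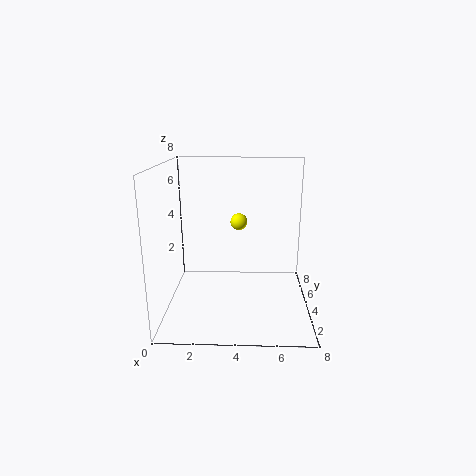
a = 4
b = 5.5
c = 4.5
col = 'yellow'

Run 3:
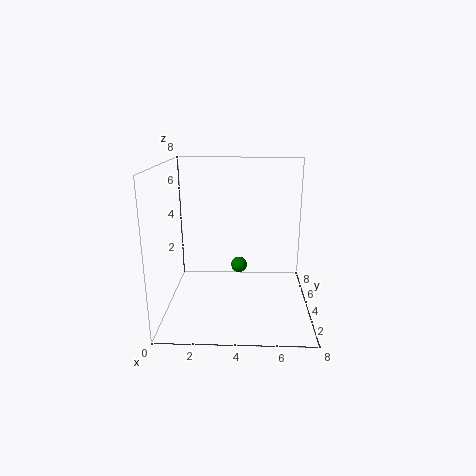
a = 4
b = 6
c = 1.5
col = 'green'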